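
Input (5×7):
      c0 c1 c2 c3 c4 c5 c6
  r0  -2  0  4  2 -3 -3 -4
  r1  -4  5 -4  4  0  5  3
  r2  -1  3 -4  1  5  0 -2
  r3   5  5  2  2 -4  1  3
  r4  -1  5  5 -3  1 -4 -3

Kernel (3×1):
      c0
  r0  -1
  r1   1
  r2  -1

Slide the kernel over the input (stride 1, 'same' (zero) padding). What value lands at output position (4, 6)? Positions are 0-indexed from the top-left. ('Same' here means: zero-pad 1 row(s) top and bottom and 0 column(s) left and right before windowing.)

-6

The receptive field on the zero-padded input at this output position is [3 / -3 / 0]. Elementwise product with the kernel and sum: 3·-1 + -3·1 + 0·-1.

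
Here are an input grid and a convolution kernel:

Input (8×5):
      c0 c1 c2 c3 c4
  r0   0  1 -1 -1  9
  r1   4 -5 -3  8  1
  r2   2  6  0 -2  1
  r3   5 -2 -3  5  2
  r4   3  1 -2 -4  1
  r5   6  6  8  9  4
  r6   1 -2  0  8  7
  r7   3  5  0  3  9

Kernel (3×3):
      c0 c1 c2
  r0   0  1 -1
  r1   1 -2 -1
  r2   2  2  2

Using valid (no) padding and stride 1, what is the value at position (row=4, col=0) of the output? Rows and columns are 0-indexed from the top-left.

The receptive field on the input at this output position is [3 1 -2 / 6 6 8 / 1 -2 0]. Elementwise product with the kernel and sum: 1·1 + -2·-1 + 6·1 + 6·-2 + 8·-1 + 1·2 + -2·2 + 0·2.

-13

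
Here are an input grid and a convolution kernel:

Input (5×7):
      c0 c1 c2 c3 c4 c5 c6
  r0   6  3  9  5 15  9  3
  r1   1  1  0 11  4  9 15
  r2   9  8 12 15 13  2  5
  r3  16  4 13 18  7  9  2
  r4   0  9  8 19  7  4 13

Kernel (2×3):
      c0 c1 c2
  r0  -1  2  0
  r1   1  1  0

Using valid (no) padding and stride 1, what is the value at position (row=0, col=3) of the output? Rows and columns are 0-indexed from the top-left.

The receptive field on the input at this output position is [5 15 9 / 11 4 9]. Elementwise product with the kernel and sum: 5·-1 + 15·2 + 11·1 + 4·1.

40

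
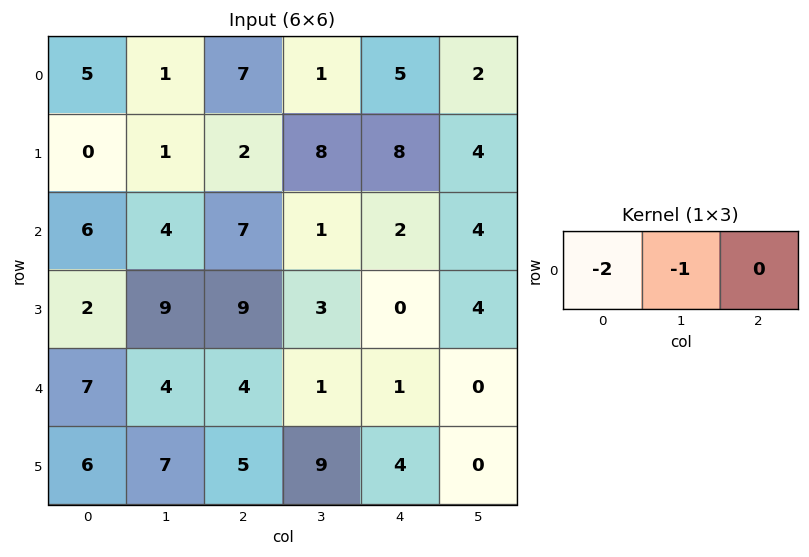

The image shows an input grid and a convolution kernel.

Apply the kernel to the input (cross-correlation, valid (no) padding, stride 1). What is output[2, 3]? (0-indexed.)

-4

The receptive field on the input at this output position is [1 2 4]. Elementwise product with the kernel and sum: 1·-2 + 2·-1.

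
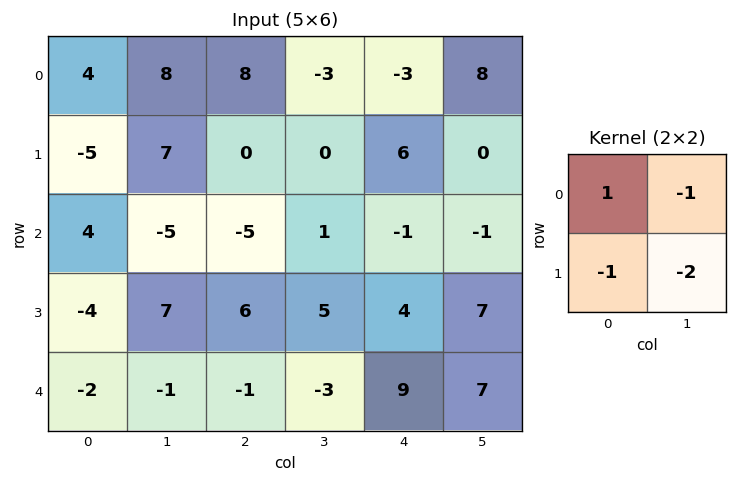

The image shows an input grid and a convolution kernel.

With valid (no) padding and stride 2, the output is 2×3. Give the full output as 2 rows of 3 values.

Output[0,0]: The receptive field on the input at this output position is [4 8 / -5 7]. Elementwise product with the kernel and sum: 4·1 + 8·-1 + -5·-1 + 7·-2.

-13 11 -17
-1 -22 -18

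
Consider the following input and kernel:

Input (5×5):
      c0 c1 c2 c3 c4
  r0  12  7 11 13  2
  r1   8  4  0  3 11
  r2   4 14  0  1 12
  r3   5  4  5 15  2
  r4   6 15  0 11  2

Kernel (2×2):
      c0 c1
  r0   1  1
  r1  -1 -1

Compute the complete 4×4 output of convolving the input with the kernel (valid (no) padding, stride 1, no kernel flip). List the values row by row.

Output[0,0]: The receptive field on the input at this output position is [12 7 / 8 4]. Elementwise product with the kernel and sum: 12·1 + 7·1 + 8·-1 + 4·-1.

7 14 21 1
-6 -10 2 1
9 5 -19 -4
-12 -6 9 4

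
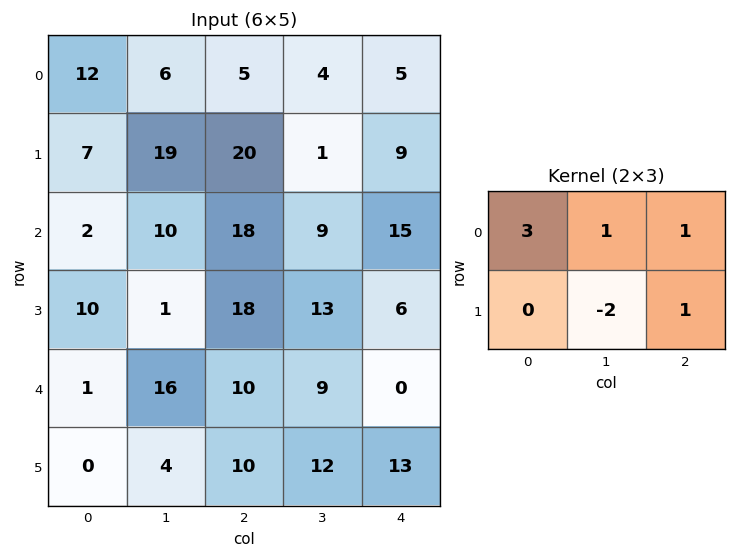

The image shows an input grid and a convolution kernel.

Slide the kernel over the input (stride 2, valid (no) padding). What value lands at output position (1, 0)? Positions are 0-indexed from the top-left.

The receptive field on the input at this output position is [2 10 18 / 10 1 18]. Elementwise product with the kernel and sum: 2·3 + 10·1 + 18·1 + 1·-2 + 18·1.

50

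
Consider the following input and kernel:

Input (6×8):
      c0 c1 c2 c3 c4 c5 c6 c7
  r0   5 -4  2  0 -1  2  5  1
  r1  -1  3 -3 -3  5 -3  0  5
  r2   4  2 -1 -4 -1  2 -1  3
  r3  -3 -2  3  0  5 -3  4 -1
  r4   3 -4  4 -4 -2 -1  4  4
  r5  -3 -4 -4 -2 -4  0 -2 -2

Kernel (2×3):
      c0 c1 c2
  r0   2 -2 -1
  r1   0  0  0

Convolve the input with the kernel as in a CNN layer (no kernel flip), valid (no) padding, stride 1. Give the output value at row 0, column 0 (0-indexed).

The receptive field on the input at this output position is [5 -4 2 / -1 3 -3]. Elementwise product with the kernel and sum: 5·2 + -4·-2 + 2·-1.

16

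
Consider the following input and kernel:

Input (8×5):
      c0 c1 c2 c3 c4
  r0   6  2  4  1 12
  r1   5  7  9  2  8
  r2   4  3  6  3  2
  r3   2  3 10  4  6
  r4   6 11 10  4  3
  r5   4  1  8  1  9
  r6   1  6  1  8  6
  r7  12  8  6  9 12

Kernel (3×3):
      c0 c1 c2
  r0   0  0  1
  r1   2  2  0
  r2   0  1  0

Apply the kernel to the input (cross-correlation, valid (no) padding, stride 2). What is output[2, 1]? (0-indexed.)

The receptive field on the input at this output position is [10 4 3 / 8 1 9 / 1 8 6]. Elementwise product with the kernel and sum: 3·1 + 8·2 + 1·2 + 8·1.

29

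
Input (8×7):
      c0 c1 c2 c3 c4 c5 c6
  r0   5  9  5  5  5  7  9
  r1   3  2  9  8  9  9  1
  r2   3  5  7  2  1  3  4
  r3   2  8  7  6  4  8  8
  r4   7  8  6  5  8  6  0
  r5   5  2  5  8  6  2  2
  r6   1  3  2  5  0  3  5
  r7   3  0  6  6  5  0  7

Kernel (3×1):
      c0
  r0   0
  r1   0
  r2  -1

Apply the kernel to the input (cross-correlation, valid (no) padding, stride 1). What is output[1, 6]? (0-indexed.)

-8

The receptive field on the input at this output position is [1 / 4 / 8]. Elementwise product with the kernel and sum: 8·-1.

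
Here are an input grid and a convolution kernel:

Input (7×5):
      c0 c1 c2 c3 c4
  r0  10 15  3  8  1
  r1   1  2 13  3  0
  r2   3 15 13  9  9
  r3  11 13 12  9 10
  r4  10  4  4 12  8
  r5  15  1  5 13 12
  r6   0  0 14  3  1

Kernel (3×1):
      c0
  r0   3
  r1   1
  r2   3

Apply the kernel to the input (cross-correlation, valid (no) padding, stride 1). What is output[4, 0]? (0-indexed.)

45

The receptive field on the input at this output position is [10 / 15 / 0]. Elementwise product with the kernel and sum: 10·3 + 15·1 + 0·3.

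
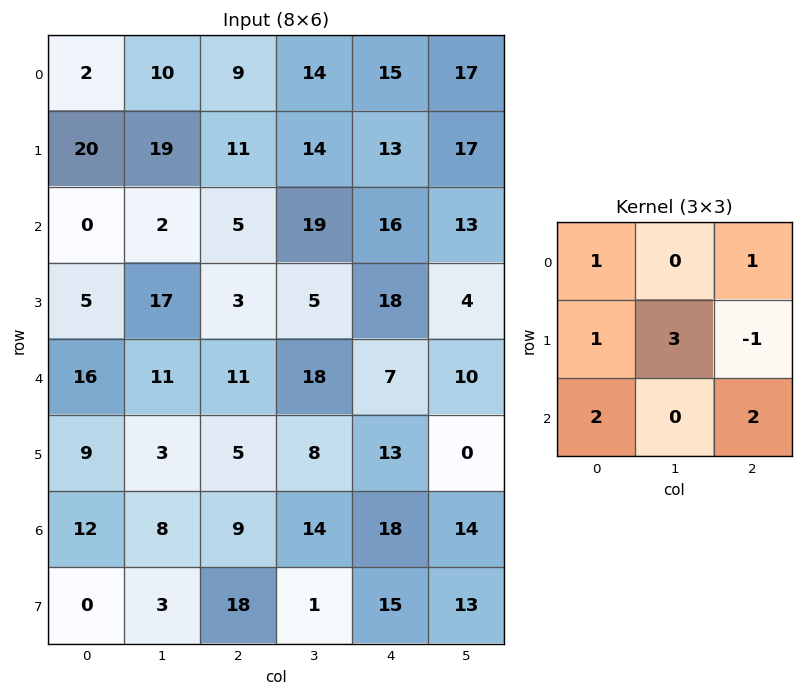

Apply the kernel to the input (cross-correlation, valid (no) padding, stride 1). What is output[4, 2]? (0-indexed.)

88

The receptive field on the input at this output position is [11 18 7 / 5 8 13 / 9 14 18]. Elementwise product with the kernel and sum: 11·1 + 7·1 + 5·1 + 8·3 + 13·-1 + 9·2 + 18·2.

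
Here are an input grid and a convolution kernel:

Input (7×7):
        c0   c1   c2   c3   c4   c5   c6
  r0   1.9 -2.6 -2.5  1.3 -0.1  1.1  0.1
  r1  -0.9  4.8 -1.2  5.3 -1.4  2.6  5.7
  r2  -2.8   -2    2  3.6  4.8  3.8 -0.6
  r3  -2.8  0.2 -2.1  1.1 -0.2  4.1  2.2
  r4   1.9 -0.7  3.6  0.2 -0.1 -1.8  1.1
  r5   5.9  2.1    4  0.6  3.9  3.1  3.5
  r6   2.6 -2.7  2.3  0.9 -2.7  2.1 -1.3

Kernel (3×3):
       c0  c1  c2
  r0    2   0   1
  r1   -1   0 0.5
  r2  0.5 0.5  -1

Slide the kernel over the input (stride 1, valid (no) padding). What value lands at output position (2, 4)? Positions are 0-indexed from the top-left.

The receptive field on the input at this output position is [4.8 3.8 -0.6 / -0.2 4.1 2.2 / -0.1 -1.8 1.1]. Elementwise product with the kernel and sum: 4.8·2 + -0.6·1 + -0.2·-1 + 2.2·0.5 + -0.1·0.5 + -1.8·0.5 + 1.1·-1.

8.25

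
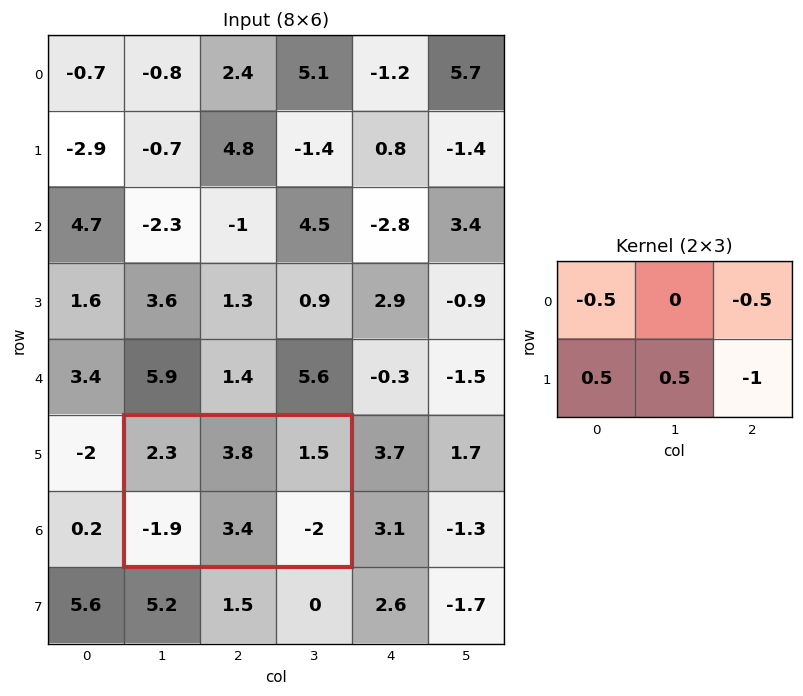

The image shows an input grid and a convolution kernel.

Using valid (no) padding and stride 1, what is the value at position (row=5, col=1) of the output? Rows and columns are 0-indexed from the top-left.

0.85

The receptive field on the input at this output position is [2.3 3.8 1.5 / -1.9 3.4 -2]. Elementwise product with the kernel and sum: 2.3·-0.5 + 1.5·-0.5 + -1.9·0.5 + 3.4·0.5 + -2·-1.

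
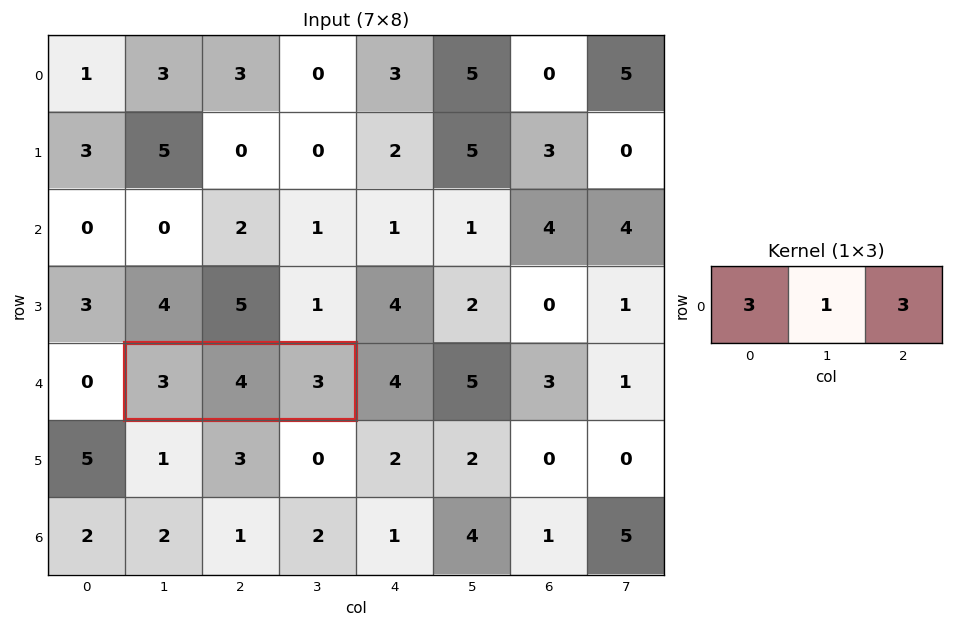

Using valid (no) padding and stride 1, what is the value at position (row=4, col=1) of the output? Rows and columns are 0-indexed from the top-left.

The receptive field on the input at this output position is [3 4 3]. Elementwise product with the kernel and sum: 3·3 + 4·1 + 3·3.

22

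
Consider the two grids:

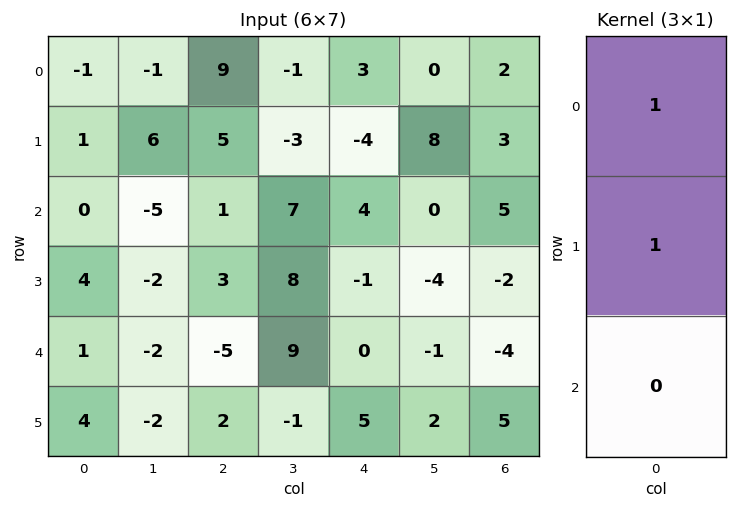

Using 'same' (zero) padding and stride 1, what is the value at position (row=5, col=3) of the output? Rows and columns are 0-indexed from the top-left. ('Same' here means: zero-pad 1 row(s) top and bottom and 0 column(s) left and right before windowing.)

The receptive field on the zero-padded input at this output position is [9 / -1 / 0]. Elementwise product with the kernel and sum: 9·1 + -1·1.

8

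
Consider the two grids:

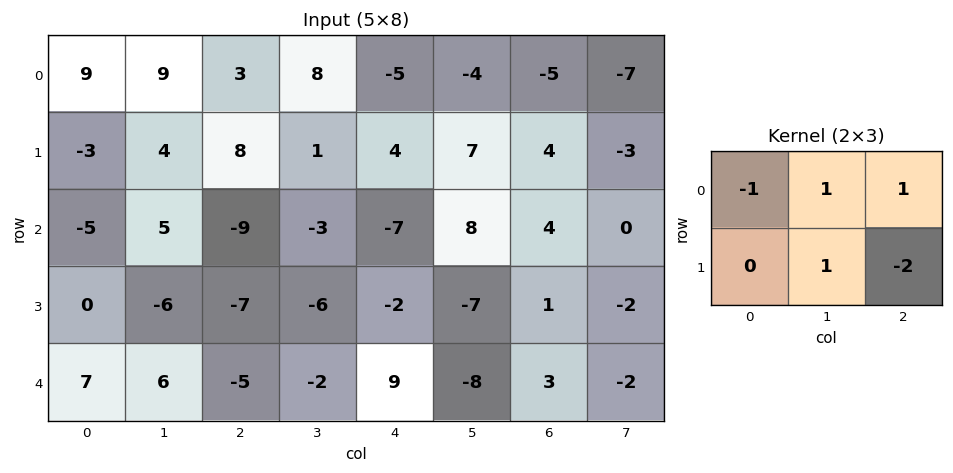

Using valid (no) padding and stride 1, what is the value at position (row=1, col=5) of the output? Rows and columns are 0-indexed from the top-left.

-2

The receptive field on the input at this output position is [7 4 -3 / 8 4 0]. Elementwise product with the kernel and sum: 7·-1 + 4·1 + -3·1 + 4·1 + 0·-2.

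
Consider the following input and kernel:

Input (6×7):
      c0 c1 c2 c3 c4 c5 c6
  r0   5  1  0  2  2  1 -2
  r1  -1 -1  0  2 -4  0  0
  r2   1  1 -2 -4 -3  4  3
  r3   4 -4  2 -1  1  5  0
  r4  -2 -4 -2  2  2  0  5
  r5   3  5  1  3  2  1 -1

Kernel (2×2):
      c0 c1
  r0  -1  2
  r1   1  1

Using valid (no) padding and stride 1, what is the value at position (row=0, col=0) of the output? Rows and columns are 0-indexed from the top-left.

The receptive field on the input at this output position is [5 1 / -1 -1]. Elementwise product with the kernel and sum: 5·-1 + 1·2 + -1·1 + -1·1.

-5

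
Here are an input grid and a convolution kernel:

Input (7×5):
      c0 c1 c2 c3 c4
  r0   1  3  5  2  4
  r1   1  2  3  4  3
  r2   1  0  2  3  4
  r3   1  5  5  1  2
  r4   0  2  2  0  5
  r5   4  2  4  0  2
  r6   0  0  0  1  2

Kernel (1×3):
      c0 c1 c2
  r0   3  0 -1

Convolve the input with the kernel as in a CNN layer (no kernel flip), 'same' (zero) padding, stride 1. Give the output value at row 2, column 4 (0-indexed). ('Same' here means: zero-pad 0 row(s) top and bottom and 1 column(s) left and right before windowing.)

9

The receptive field on the zero-padded input at this output position is [3 4 0]. Elementwise product with the kernel and sum: 3·3 + 0·-1.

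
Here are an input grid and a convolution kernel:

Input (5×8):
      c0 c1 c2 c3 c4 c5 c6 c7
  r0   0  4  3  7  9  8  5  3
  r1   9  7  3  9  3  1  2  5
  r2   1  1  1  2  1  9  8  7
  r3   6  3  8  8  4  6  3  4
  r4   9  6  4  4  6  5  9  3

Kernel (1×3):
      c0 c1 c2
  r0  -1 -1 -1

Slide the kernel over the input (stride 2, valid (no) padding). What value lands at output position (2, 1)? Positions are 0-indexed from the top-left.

The receptive field on the input at this output position is [4 4 6]. Elementwise product with the kernel and sum: 4·-1 + 4·-1 + 6·-1.

-14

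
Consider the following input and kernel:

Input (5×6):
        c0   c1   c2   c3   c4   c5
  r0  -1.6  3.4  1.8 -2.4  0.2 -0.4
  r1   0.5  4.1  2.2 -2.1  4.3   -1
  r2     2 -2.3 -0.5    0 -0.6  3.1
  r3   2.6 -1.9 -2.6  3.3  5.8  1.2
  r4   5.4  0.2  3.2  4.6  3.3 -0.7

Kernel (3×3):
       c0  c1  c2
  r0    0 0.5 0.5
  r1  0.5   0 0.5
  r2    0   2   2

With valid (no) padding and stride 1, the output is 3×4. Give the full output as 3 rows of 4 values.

Output[0,0]: The receptive field on the input at this output position is [-1.6 3.4 1.8 / 0.5 4.1 2.2 / 2 -2.3 -0.5]. Elementwise product with the kernel and sum: 3.4·0.5 + 1.8·0.5 + 0.5·0.5 + 2.2·0.5 + -2.3·2 + -0.5·2.
Output[0,1]: The receptive field on the input at this output position is [3.4 1.8 -2.4 / 4.1 2.2 -2.1 / -2.3 -0.5 0]. Elementwise product with the kernel and sum: 1.8·0.5 + -2.4·0.5 + 4.1·0.5 + -2.1·0.5 + -0.5·2 + 0·2.

-1.65 -0.3 0.95 3.35
-5.1 0.3 18.75 17.2
5.4 16.05 17.1 8.7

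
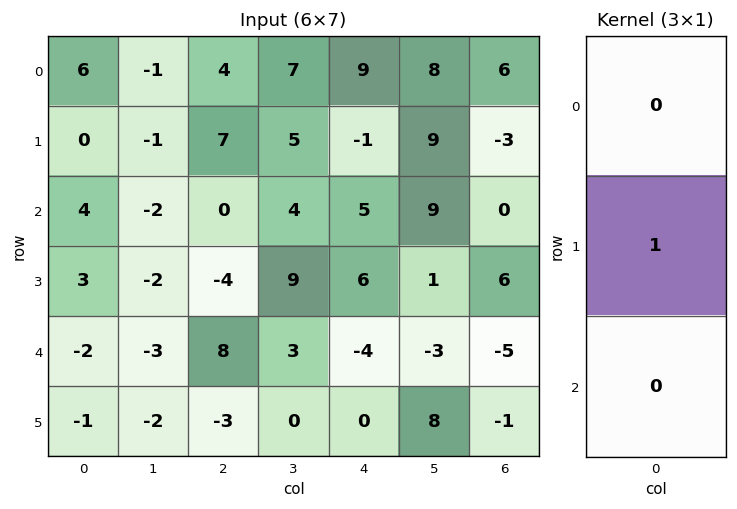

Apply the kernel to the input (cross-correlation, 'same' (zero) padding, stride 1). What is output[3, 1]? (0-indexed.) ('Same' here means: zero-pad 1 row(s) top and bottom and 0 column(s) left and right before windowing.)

-2

The receptive field on the zero-padded input at this output position is [-2 / -2 / -3]. Elementwise product with the kernel and sum: -2·1.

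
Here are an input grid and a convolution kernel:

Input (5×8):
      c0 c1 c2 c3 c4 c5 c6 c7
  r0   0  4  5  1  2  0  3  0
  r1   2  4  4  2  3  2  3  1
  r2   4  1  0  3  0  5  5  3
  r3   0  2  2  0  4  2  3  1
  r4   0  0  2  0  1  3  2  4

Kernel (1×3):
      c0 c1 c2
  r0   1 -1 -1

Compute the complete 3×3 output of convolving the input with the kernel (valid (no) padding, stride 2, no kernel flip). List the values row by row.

Output[0,0]: The receptive field on the input at this output position is [0 4 5]. Elementwise product with the kernel and sum: 0·1 + 4·-1 + 5·-1.

-9 2 -1
3 -3 -10
-2 1 -4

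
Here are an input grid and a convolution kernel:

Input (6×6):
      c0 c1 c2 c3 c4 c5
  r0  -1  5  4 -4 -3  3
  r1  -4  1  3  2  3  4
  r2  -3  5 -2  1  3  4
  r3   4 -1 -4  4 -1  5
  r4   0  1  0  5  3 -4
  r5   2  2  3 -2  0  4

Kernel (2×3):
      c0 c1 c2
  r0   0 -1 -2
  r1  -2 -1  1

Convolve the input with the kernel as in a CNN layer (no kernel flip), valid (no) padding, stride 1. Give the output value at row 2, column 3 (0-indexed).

-13

The receptive field on the input at this output position is [1 3 4 / 4 -1 5]. Elementwise product with the kernel and sum: 3·-1 + 4·-2 + 4·-2 + -1·-1 + 5·1.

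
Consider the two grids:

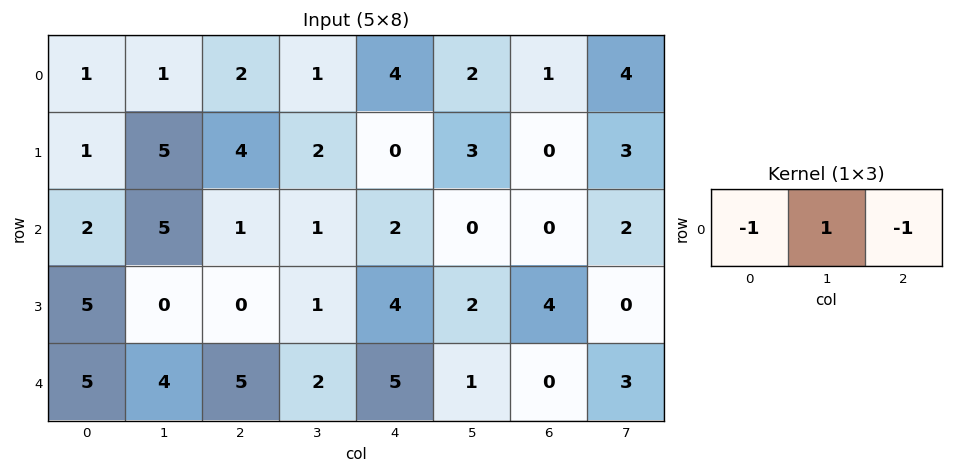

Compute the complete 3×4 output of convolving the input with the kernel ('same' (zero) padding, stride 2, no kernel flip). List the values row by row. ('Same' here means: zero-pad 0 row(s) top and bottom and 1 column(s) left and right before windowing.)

0 0 1 -5
-3 -5 1 -2
1 -1 2 -4

Output[0,0]: The receptive field on the zero-padded input at this output position is [0 1 1]. Elementwise product with the kernel and sum: 0·-1 + 1·1 + 1·-1.
Output[0,1]: The receptive field on the zero-padded input at this output position is [1 2 1]. Elementwise product with the kernel and sum: 1·-1 + 2·1 + 1·-1.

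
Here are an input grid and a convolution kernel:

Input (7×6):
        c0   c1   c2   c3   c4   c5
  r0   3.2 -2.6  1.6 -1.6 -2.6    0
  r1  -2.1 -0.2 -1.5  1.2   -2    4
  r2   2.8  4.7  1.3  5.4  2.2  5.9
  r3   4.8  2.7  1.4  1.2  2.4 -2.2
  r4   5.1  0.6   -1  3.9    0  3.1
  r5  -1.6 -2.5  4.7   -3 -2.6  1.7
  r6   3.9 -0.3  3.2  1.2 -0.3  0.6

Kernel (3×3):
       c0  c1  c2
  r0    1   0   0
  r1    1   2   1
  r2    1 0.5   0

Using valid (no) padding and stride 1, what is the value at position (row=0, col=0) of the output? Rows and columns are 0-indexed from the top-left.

The receptive field on the input at this output position is [3.2 -2.6 1.6 / -2.1 -0.2 -1.5 / 2.8 4.7 1.3]. Elementwise product with the kernel and sum: 3.2·1 + -2.1·1 + -0.2·2 + -1.5·1 + 2.8·1 + 4.7·0.5.

4.35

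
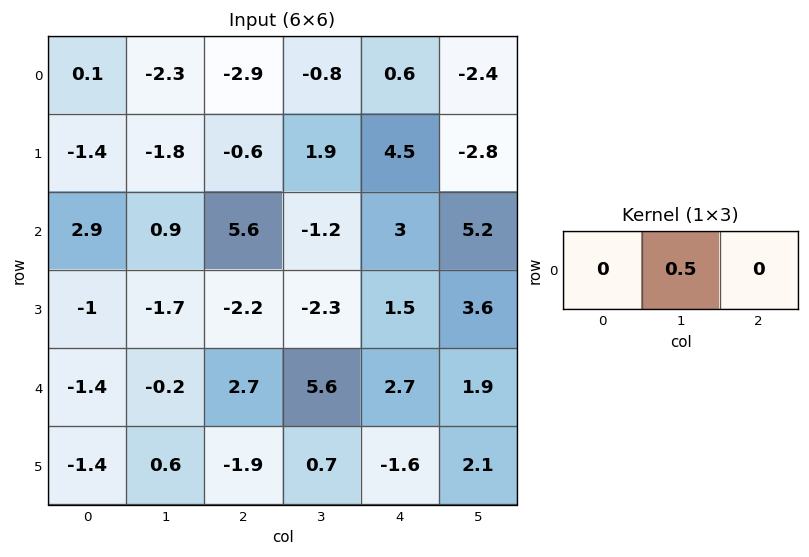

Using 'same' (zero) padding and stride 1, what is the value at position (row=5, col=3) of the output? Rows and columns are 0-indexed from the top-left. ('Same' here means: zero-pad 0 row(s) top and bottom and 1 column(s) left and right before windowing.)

The receptive field on the zero-padded input at this output position is [-1.9 0.7 -1.6]. Elementwise product with the kernel and sum: 0.7·0.5.

0.35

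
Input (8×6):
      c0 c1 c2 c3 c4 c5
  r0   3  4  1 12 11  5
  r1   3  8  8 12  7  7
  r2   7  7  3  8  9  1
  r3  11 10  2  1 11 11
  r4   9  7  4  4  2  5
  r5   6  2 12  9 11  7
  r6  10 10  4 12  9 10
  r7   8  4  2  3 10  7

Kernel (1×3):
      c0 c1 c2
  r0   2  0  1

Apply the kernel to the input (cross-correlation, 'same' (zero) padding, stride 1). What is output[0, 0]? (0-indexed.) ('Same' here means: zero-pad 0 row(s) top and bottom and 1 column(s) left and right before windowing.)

4

The receptive field on the zero-padded input at this output position is [0 3 4]. Elementwise product with the kernel and sum: 0·2 + 4·1.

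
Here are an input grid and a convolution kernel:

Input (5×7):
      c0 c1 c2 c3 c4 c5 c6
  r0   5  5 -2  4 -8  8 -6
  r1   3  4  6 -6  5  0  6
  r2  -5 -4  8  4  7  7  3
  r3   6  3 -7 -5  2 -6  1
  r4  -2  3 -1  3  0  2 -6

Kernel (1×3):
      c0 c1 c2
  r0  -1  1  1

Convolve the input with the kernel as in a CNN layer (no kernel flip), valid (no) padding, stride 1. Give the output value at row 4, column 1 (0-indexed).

-1

The receptive field on the input at this output position is [3 -1 3]. Elementwise product with the kernel and sum: 3·-1 + -1·1 + 3·1.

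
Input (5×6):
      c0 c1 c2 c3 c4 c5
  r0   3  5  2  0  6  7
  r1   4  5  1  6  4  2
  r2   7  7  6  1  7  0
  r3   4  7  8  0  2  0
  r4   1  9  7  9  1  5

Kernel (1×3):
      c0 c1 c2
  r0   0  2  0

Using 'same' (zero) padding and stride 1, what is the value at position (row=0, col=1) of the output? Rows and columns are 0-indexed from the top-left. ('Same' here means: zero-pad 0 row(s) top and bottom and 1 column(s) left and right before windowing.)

10

The receptive field on the zero-padded input at this output position is [3 5 2]. Elementwise product with the kernel and sum: 5·2.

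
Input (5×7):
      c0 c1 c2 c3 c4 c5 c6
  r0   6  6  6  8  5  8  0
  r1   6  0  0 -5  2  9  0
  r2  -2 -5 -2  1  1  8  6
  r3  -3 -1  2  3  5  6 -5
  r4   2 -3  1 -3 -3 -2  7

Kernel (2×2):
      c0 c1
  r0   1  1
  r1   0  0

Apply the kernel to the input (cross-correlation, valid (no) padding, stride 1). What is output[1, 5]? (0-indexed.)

9

The receptive field on the input at this output position is [9 0 / 8 6]. Elementwise product with the kernel and sum: 9·1 + 0·1.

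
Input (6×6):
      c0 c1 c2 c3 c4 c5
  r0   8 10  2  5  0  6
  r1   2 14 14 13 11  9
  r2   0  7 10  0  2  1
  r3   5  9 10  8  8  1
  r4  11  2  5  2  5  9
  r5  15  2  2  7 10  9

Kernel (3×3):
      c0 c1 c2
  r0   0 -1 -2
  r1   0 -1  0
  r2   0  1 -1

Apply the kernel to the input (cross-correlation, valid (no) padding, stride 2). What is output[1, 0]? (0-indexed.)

The receptive field on the input at this output position is [0 7 10 / 5 9 10 / 11 2 5]. Elementwise product with the kernel and sum: 7·-1 + 10·-2 + 9·-1 + 2·1 + 5·-1.

-39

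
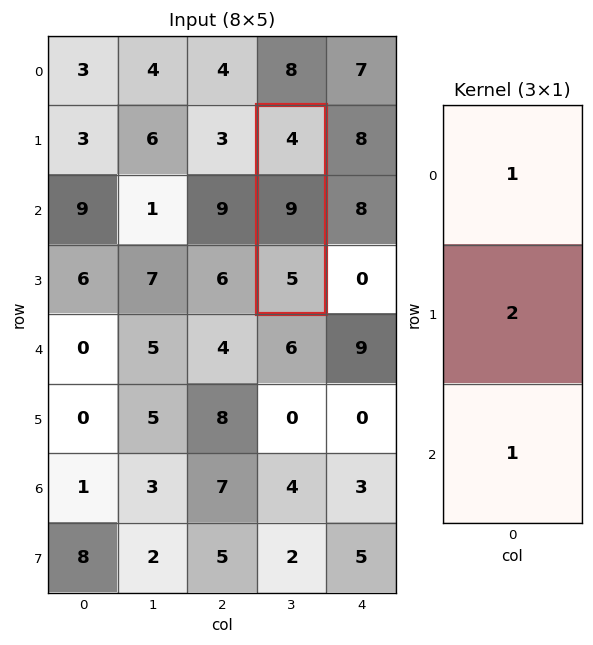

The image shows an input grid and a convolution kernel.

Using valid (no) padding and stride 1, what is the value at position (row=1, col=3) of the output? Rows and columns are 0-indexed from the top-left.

The receptive field on the input at this output position is [4 / 9 / 5]. Elementwise product with the kernel and sum: 4·1 + 9·2 + 5·1.

27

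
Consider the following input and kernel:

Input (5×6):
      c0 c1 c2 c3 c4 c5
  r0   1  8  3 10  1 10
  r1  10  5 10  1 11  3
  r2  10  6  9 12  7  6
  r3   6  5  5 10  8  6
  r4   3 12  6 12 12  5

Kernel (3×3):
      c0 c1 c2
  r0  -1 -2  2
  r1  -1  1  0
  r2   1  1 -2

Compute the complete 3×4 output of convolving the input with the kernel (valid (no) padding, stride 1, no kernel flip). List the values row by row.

Output[0,0]: The receptive field on the input at this output position is [1 8 3 / 10 5 10 / 10 6 9]. Elementwise product with the kernel and sum: 1·-1 + 8·-2 + 3·2 + 10·-1 + 5·1 + 10·1 + 6·1 + 9·-2.

-18 2 -23 25
-3 -30 12 -16
-2 -6 -20 -2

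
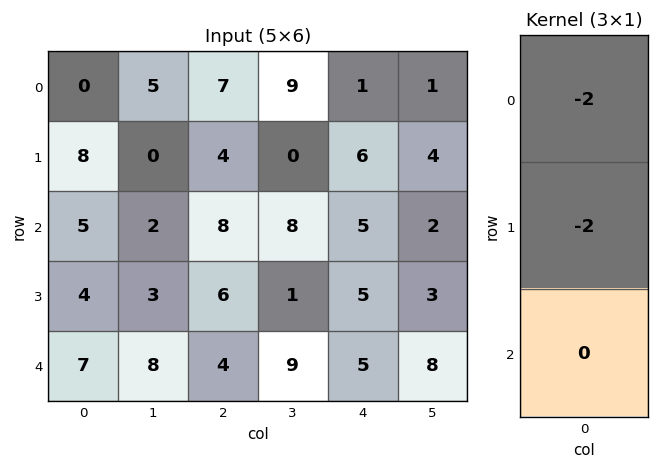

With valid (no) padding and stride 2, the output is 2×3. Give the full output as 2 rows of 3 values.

-16 -22 -14
-18 -28 -20

Output[0,0]: The receptive field on the input at this output position is [0 / 8 / 5]. Elementwise product with the kernel and sum: 0·-2 + 8·-2.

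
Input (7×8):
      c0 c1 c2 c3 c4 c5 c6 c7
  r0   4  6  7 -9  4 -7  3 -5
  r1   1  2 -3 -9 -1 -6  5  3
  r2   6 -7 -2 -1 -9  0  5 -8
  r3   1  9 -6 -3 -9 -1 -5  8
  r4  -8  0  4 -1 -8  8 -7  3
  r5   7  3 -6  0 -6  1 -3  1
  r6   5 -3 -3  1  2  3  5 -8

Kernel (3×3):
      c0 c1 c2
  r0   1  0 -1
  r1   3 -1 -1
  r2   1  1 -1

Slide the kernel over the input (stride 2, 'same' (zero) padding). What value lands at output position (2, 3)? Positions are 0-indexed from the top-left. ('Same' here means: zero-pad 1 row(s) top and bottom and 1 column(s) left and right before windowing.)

The receptive field on the zero-padded input at this output position is [-1 -5 8 / 8 -7 3 / 1 -3 1]. Elementwise product with the kernel and sum: -1·1 + 8·-1 + 8·3 + -7·-1 + 3·-1 + 1·1 + -3·1 + 1·-1.

16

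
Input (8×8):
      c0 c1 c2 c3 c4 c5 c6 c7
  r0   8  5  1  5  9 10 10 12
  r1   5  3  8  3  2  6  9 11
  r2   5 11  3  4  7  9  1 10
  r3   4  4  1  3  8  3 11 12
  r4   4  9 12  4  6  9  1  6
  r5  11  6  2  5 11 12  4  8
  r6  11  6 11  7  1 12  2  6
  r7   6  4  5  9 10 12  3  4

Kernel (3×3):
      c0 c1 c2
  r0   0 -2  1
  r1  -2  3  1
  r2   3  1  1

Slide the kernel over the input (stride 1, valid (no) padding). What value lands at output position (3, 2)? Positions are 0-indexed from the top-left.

The receptive field on the input at this output position is [1 3 8 / 12 4 6 / 2 5 11]. Elementwise product with the kernel and sum: 3·-2 + 8·1 + 12·-2 + 4·3 + 6·1 + 2·3 + 5·1 + 11·1.

18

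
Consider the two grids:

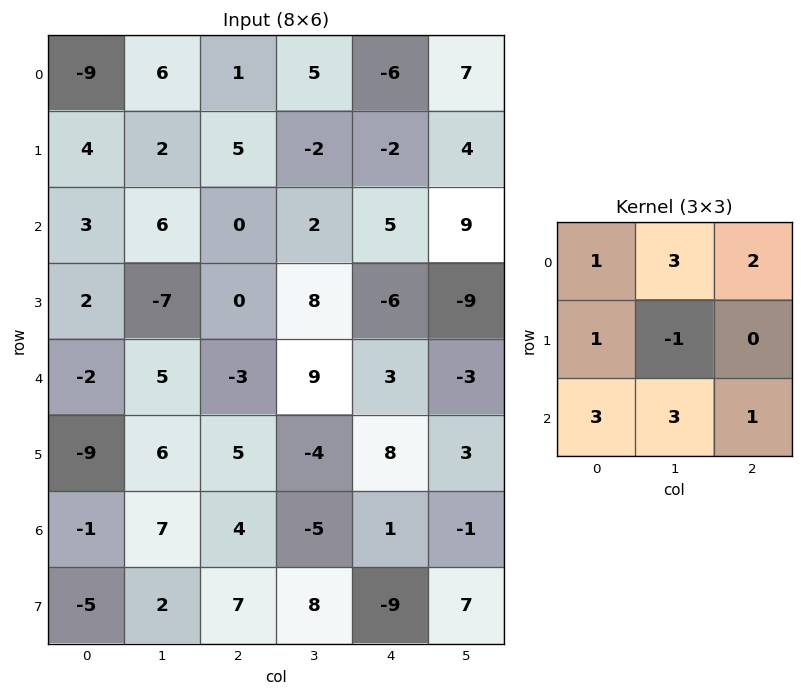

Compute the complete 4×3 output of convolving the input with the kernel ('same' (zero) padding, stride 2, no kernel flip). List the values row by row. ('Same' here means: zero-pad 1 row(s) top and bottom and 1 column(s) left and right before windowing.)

Output[0,0]: The receptive field on the zero-padded input at this output position is [0 0 0 / 0 -9 6 / 0 4 2]. Elementwise product with the kernel and sum: 0·1 + 0·3 + 0·2 + 0·1 + -9·-1 + 0·3 + 4·3 + 2·1.

23 24 3
12 6 -6
-27 46 -7
-27 51 24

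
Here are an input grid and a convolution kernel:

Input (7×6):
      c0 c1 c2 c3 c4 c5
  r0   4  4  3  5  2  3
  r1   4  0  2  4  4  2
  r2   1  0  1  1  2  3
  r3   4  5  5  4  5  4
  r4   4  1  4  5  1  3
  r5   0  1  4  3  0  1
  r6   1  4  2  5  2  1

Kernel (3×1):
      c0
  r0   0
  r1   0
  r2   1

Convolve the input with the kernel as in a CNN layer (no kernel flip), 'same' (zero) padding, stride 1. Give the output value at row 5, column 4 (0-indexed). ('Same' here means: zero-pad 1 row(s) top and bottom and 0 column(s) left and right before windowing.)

The receptive field on the zero-padded input at this output position is [1 / 0 / 2]. Elementwise product with the kernel and sum: 2·1.

2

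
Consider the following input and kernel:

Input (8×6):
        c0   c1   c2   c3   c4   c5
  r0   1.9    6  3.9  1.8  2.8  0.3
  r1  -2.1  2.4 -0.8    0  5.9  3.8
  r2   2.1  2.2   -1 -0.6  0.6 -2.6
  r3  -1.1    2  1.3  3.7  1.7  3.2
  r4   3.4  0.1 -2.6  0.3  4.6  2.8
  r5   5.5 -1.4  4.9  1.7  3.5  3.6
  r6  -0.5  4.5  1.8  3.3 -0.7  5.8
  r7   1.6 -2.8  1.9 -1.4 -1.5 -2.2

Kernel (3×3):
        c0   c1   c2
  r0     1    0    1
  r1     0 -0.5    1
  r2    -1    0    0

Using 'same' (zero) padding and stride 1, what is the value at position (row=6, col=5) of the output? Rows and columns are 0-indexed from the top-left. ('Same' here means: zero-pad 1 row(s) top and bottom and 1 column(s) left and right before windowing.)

The receptive field on the zero-padded input at this output position is [3.5 3.6 0 / -0.7 5.8 0 / -1.5 -2.2 0]. Elementwise product with the kernel and sum: 3.5·1 + 0·1 + 5.8·-0.5 + 0·1 + -1.5·-1.

2.1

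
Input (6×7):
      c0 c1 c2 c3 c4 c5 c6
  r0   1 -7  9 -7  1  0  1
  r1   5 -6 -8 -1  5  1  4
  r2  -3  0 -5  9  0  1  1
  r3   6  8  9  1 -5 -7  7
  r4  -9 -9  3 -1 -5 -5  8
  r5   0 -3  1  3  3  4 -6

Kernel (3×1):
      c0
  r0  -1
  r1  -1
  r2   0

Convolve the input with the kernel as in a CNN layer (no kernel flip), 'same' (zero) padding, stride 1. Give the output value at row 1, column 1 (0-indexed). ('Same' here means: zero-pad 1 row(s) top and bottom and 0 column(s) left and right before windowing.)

13

The receptive field on the zero-padded input at this output position is [-7 / -6 / 0]. Elementwise product with the kernel and sum: -7·-1 + -6·-1.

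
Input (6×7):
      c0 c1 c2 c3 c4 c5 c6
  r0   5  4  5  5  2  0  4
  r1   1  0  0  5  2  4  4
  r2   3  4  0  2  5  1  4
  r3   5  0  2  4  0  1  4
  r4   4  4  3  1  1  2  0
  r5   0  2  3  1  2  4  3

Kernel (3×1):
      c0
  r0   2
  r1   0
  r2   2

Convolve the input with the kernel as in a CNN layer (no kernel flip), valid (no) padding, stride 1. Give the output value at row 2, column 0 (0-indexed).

14

The receptive field on the input at this output position is [3 / 5 / 4]. Elementwise product with the kernel and sum: 3·2 + 4·2.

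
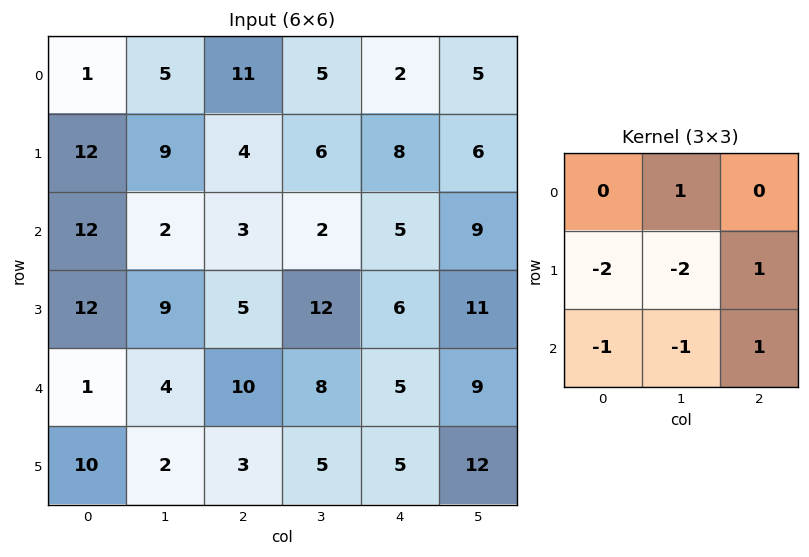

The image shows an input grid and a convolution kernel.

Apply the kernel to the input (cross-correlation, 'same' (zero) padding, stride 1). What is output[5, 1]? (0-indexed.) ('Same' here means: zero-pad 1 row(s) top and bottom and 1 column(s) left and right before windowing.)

The receptive field on the zero-padded input at this output position is [1 4 10 / 10 2 3 / 0 0 0]. Elementwise product with the kernel and sum: 4·1 + 10·-2 + 2·-2 + 3·1 + 0·-1 + 0·-1 + 0·1.

-17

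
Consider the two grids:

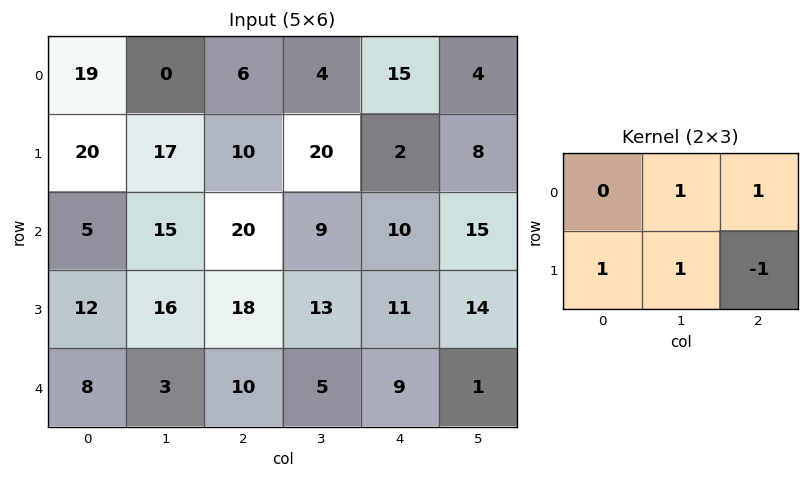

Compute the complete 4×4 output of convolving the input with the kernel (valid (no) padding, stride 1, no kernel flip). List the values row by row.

33 17 47 33
27 56 41 14
45 50 39 35
35 39 30 38

Output[0,0]: The receptive field on the input at this output position is [19 0 6 / 20 17 10]. Elementwise product with the kernel and sum: 0·1 + 6·1 + 20·1 + 17·1 + 10·-1.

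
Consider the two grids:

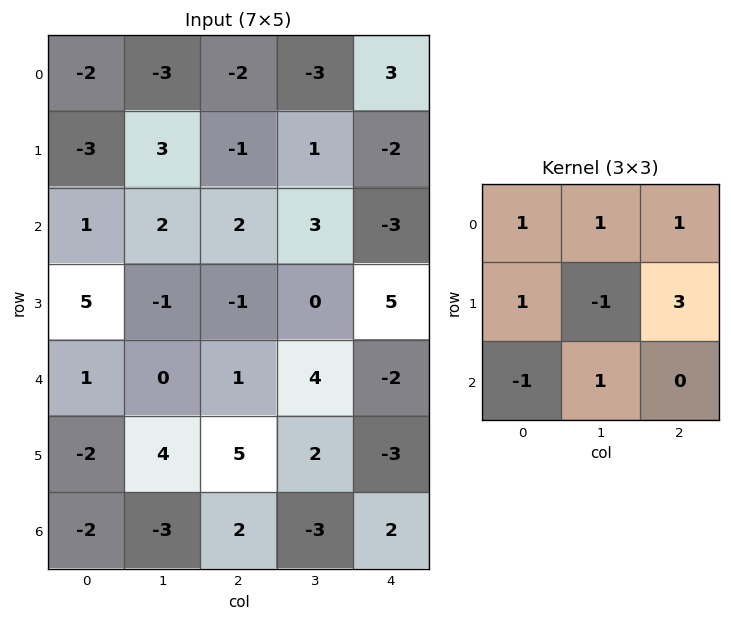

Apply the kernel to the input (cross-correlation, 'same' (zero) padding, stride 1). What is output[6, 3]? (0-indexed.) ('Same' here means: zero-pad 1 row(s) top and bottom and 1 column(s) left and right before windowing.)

15

The receptive field on the zero-padded input at this output position is [5 2 -3 / 2 -3 2 / 0 0 0]. Elementwise product with the kernel and sum: 5·1 + 2·1 + -3·1 + 2·1 + -3·-1 + 2·3 + 0·-1 + 0·1.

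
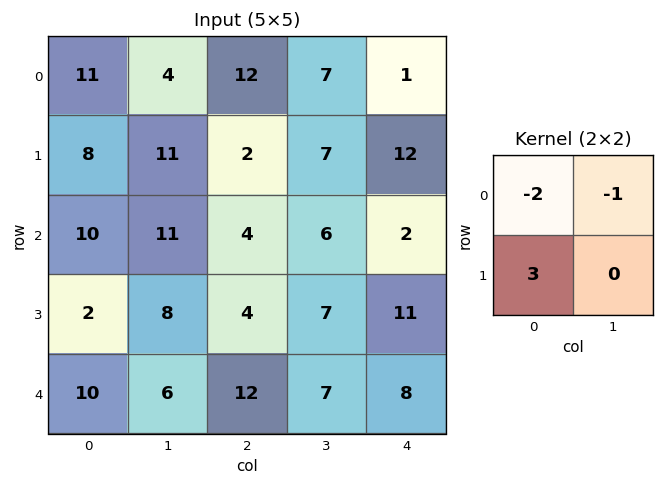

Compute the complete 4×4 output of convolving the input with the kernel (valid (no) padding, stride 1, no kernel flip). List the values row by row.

-2 13 -25 6
3 9 1 -8
-25 -2 -2 7
18 -2 21 -4

Output[0,0]: The receptive field on the input at this output position is [11 4 / 8 11]. Elementwise product with the kernel and sum: 11·-2 + 4·-1 + 8·3.
Output[0,1]: The receptive field on the input at this output position is [4 12 / 11 2]. Elementwise product with the kernel and sum: 4·-2 + 12·-1 + 11·3.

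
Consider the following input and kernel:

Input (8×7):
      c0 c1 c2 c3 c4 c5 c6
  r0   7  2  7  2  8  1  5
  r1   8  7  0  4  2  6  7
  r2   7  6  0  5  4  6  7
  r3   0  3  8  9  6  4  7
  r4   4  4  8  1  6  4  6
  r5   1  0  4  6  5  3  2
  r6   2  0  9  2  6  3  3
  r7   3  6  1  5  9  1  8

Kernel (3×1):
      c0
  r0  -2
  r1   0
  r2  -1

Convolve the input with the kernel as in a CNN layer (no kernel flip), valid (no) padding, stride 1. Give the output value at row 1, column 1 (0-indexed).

The receptive field on the input at this output position is [7 / 6 / 3]. Elementwise product with the kernel and sum: 7·-2 + 3·-1.

-17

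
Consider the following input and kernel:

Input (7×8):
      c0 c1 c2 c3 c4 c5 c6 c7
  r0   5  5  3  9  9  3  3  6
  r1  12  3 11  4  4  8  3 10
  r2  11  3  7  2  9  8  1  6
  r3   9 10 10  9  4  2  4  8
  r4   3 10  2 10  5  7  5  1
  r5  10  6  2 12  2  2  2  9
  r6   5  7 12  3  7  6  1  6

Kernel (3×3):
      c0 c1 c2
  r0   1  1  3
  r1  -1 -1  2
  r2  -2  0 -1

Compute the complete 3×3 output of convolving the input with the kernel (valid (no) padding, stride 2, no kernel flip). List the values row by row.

-3 9 -4
28 16 7
-15 -14 12

Output[0,0]: The receptive field on the input at this output position is [5 5 3 / 12 3 11 / 11 3 7]. Elementwise product with the kernel and sum: 5·1 + 5·1 + 3·3 + 12·-1 + 3·-1 + 11·2 + 11·-2 + 7·-1.
Output[0,1]: The receptive field on the input at this output position is [3 9 9 / 11 4 4 / 7 2 9]. Elementwise product with the kernel and sum: 3·1 + 9·1 + 9·3 + 11·-1 + 4·-1 + 4·2 + 7·-2 + 9·-1.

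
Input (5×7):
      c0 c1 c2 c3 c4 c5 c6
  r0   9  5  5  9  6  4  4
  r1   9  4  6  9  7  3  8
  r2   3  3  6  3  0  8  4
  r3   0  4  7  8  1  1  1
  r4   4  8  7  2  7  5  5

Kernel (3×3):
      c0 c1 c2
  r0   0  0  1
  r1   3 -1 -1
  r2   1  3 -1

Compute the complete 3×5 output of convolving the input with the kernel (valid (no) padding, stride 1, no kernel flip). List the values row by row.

Output[0,0]: The receptive field on the input at this output position is [9 5 5 / 9 4 6 / 3 3 6]. Elementwise product with the kernel and sum: 5·1 + 9·3 + 4·-1 + 6·-1 + 3·1 + 3·3 + 6·-1.
Output[0,1]: The receptive field on the input at this output position is [5 5 9 / 4 6 9 / 3 6 3]. Elementwise product with the kernel and sum: 9·1 + 4·3 + 6·-1 + 9·-1 + 3·1 + 6·3 + 3·-1.

28 24 23 16 34
11 26 52 14 -1
16 27 18 48 22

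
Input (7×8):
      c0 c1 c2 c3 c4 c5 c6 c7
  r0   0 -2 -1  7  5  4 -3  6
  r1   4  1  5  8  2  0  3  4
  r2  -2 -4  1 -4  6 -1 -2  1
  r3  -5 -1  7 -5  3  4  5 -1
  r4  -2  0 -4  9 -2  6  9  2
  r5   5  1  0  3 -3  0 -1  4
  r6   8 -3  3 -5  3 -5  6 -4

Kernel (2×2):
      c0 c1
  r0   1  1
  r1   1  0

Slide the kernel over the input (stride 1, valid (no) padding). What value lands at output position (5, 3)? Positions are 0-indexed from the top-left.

The receptive field on the input at this output position is [3 -3 / -5 3]. Elementwise product with the kernel and sum: 3·1 + -3·1 + -5·1.

-5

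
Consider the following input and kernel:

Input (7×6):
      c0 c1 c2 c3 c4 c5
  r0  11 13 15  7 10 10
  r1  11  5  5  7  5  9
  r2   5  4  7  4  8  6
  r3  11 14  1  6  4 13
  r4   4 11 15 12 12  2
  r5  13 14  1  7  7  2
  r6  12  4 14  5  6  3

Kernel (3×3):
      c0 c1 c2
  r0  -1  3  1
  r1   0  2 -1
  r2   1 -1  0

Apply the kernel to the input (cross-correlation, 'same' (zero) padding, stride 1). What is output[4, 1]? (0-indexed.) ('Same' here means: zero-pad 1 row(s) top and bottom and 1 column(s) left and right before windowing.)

The receptive field on the zero-padded input at this output position is [11 14 1 / 4 11 15 / 13 14 1]. Elementwise product with the kernel and sum: 11·-1 + 14·3 + 1·1 + 11·2 + 15·-1 + 13·1 + 14·-1.

38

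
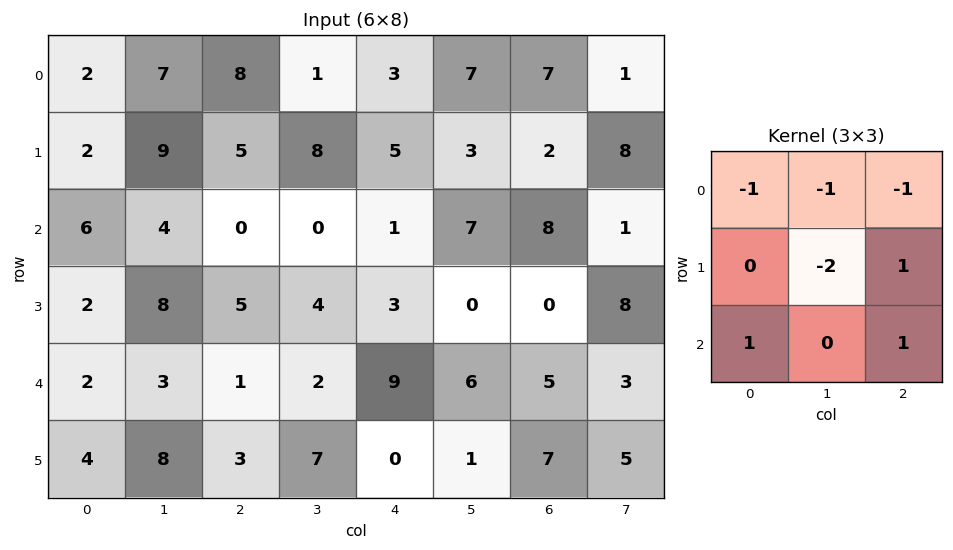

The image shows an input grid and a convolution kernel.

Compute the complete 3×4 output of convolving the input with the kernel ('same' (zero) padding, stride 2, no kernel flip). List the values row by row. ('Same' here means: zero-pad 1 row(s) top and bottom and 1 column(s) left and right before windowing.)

Output[0,0]: The receptive field on the zero-padded input at this output position is [0 0 0 / 0 2 7 / 0 2 9]. Elementwise product with the kernel and sum: 0·-1 + 0·-1 + 0·-1 + 2·-2 + 7·1 + 0·1 + 9·1.
Output[0,1]: The receptive field on the zero-padded input at this output position is [0 0 0 / 7 8 1 / 9 5 8]. Elementwise product with the kernel and sum: 0·-1 + 0·-1 + 0·-1 + 8·-2 + 1·1 + 9·1 + 8·1.

12 2 12 -2
-11 -10 -7 -20
-3 -2 -11 -9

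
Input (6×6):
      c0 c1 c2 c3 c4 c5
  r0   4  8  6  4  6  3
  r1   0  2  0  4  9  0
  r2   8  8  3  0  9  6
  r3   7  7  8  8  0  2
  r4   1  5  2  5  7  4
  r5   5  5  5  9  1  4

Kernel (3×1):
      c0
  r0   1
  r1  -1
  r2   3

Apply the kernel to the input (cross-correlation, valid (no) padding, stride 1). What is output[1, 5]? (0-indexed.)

0

The receptive field on the input at this output position is [0 / 6 / 2]. Elementwise product with the kernel and sum: 0·1 + 6·-1 + 2·3.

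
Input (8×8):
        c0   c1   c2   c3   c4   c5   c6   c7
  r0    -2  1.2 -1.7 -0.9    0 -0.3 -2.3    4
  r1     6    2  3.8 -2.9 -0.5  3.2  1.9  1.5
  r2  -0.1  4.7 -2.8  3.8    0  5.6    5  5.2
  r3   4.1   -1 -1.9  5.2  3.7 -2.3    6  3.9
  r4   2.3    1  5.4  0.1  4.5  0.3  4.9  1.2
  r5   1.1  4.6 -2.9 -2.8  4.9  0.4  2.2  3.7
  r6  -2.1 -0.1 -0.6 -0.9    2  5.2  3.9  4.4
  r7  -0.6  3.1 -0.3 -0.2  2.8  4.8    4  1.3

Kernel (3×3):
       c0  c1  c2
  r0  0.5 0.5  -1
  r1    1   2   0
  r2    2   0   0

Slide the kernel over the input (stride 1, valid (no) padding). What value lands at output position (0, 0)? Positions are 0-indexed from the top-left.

11.1

The receptive field on the input at this output position is [-2 1.2 -1.7 / 6 2 3.8 / -0.1 4.7 -2.8]. Elementwise product with the kernel and sum: -2·0.5 + 1.2·0.5 + -1.7·-1 + 6·1 + 2·2 + -0.1·2.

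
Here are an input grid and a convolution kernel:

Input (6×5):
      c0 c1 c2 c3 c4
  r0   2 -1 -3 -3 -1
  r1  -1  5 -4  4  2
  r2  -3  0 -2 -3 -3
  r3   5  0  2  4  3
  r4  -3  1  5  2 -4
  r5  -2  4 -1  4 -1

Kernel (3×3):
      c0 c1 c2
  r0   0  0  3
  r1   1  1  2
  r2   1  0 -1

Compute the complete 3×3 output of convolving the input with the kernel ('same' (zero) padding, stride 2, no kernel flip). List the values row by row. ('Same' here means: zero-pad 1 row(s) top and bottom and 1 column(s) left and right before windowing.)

-5 -9 0
12 0 -2
-5 22 2

Output[0,0]: The receptive field on the zero-padded input at this output position is [0 0 0 / 0 2 -1 / 0 -1 5]. Elementwise product with the kernel and sum: 0·3 + 0·1 + 2·1 + -1·2 + 0·1 + 5·-1.
Output[0,1]: The receptive field on the zero-padded input at this output position is [0 0 0 / -1 -3 -3 / 5 -4 4]. Elementwise product with the kernel and sum: 0·3 + -1·1 + -3·1 + -3·2 + 5·1 + 4·-1.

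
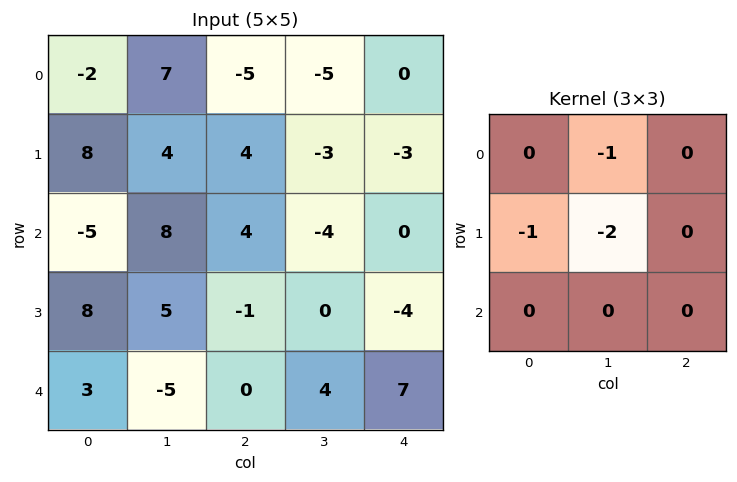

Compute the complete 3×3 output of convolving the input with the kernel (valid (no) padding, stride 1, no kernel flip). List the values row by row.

-23 -7 7
-15 -20 7
-26 -7 5

Output[0,0]: The receptive field on the input at this output position is [-2 7 -5 / 8 4 4 / -5 8 4]. Elementwise product with the kernel and sum: 7·-1 + 8·-1 + 4·-2.
Output[0,1]: The receptive field on the input at this output position is [7 -5 -5 / 4 4 -3 / 8 4 -4]. Elementwise product with the kernel and sum: -5·-1 + 4·-1 + 4·-2.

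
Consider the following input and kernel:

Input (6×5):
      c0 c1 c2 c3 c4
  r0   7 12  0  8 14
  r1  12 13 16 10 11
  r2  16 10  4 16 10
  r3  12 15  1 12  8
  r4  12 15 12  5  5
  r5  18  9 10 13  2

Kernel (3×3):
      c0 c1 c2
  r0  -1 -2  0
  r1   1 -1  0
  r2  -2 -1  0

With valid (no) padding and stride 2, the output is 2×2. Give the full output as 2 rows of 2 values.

Output[0,0]: The receptive field on the input at this output position is [7 12 0 / 12 13 16 / 16 10 4]. Elementwise product with the kernel and sum: 7·-1 + 12·-2 + 12·1 + 13·-1 + 16·-2 + 10·-1.

-74 -34
-78 -76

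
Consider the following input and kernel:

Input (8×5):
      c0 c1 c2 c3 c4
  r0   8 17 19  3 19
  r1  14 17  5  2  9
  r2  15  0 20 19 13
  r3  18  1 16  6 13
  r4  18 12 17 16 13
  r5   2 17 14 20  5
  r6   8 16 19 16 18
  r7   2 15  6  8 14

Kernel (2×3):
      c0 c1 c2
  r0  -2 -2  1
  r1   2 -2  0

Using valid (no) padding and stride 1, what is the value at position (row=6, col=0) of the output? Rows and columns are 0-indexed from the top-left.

The receptive field on the input at this output position is [8 16 19 / 2 15 6]. Elementwise product with the kernel and sum: 8·-2 + 16·-2 + 19·1 + 2·2 + 15·-2.

-55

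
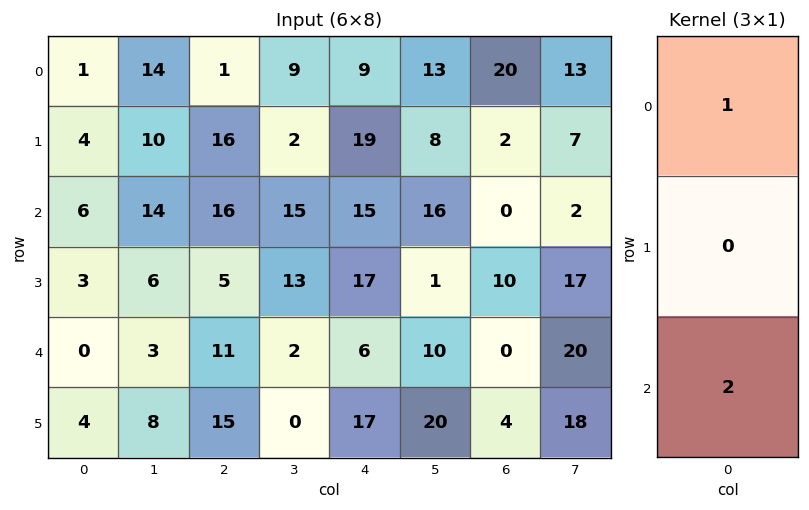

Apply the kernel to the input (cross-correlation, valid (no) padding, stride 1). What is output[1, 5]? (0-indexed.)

The receptive field on the input at this output position is [8 / 16 / 1]. Elementwise product with the kernel and sum: 8·1 + 1·2.

10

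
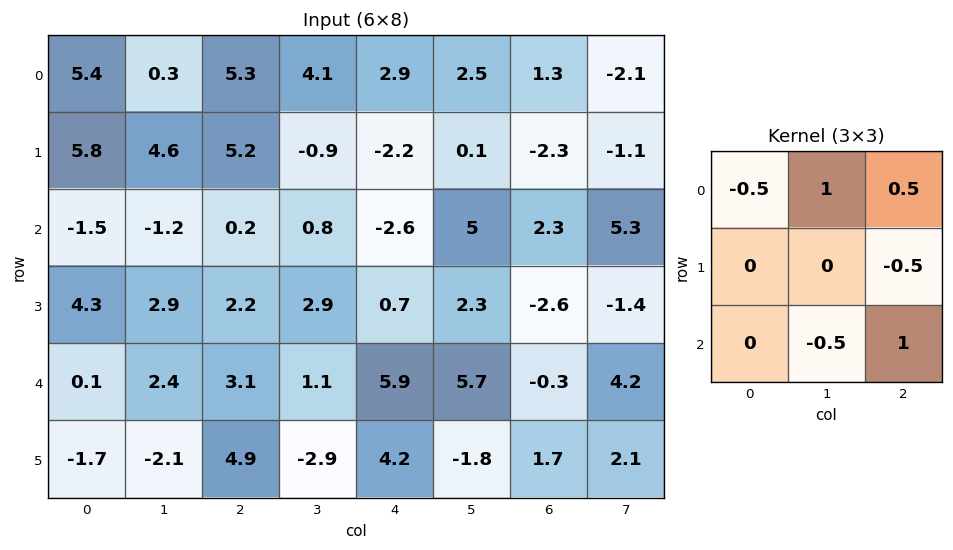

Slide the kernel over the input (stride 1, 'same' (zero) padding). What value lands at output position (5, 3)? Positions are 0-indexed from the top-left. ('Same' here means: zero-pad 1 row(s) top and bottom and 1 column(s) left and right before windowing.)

0.4

The receptive field on the zero-padded input at this output position is [3.1 1.1 5.9 / 4.9 -2.9 4.2 / 0 0 0]. Elementwise product with the kernel and sum: 3.1·-0.5 + 1.1·1 + 5.9·0.5 + 4.2·-0.5 + 0·-0.5 + 0·1.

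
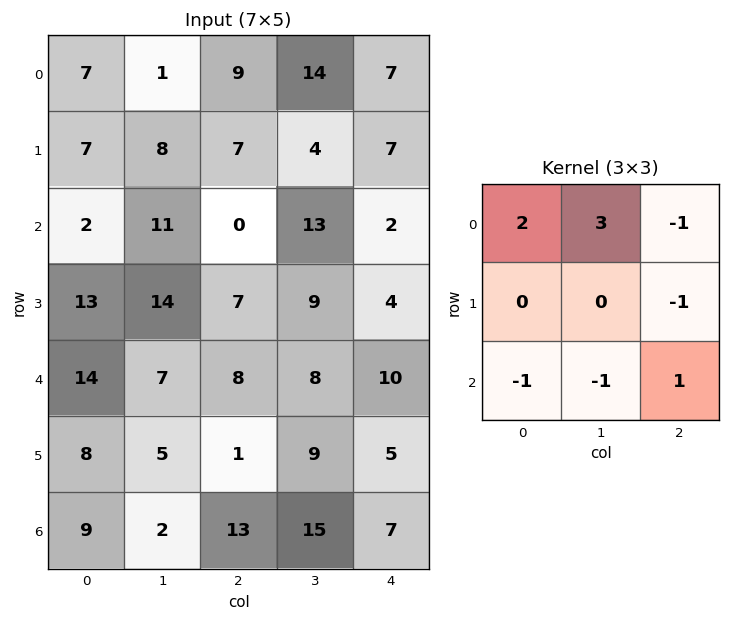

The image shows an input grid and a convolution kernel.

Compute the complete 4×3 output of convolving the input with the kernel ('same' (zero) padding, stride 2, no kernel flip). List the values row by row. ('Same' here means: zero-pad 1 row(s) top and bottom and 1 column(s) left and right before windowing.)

0 -25 -11
3 8 16
15 35 16
17 -11 33

Output[0,0]: The receptive field on the zero-padded input at this output position is [0 0 0 / 0 7 1 / 0 7 8]. Elementwise product with the kernel and sum: 0·2 + 0·3 + 0·-1 + 1·-1 + 0·-1 + 7·-1 + 8·1.
Output[0,1]: The receptive field on the zero-padded input at this output position is [0 0 0 / 1 9 14 / 8 7 4]. Elementwise product with the kernel and sum: 0·2 + 0·3 + 0·-1 + 14·-1 + 8·-1 + 7·-1 + 4·1.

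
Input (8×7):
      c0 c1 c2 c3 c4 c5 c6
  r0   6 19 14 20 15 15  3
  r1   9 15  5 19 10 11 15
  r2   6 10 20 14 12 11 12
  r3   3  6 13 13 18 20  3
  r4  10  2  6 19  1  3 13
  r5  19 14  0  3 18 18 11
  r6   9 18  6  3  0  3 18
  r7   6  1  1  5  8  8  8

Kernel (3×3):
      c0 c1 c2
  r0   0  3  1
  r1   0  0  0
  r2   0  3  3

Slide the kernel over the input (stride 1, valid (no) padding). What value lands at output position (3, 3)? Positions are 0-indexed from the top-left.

182

The receptive field on the input at this output position is [13 18 20 / 19 1 3 / 3 18 18]. Elementwise product with the kernel and sum: 18·3 + 20·1 + 18·3 + 18·3.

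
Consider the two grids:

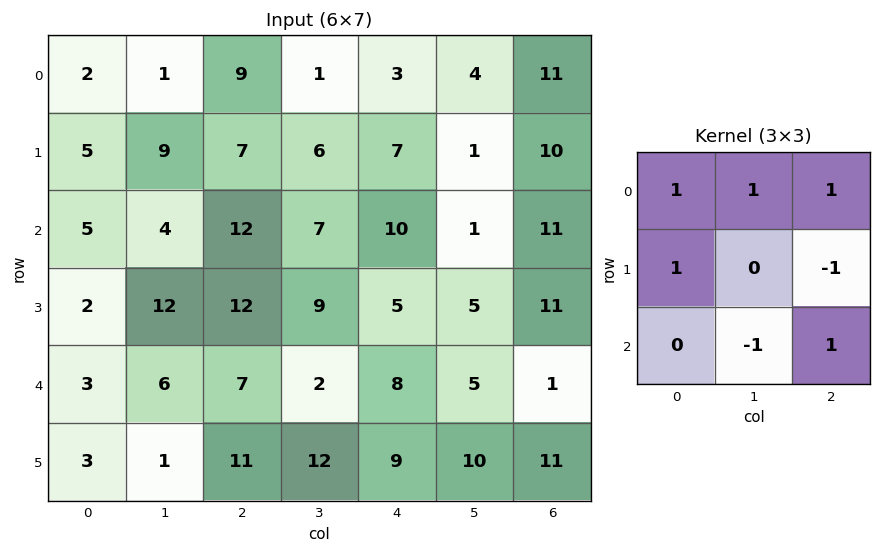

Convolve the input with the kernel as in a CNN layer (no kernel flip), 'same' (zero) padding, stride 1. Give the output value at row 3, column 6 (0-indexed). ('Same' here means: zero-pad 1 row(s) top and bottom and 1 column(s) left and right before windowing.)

The receptive field on the zero-padded input at this output position is [1 11 0 / 5 11 0 / 5 1 0]. Elementwise product with the kernel and sum: 1·1 + 11·1 + 0·1 + 5·1 + 0·-1 + 1·-1 + 0·1.

16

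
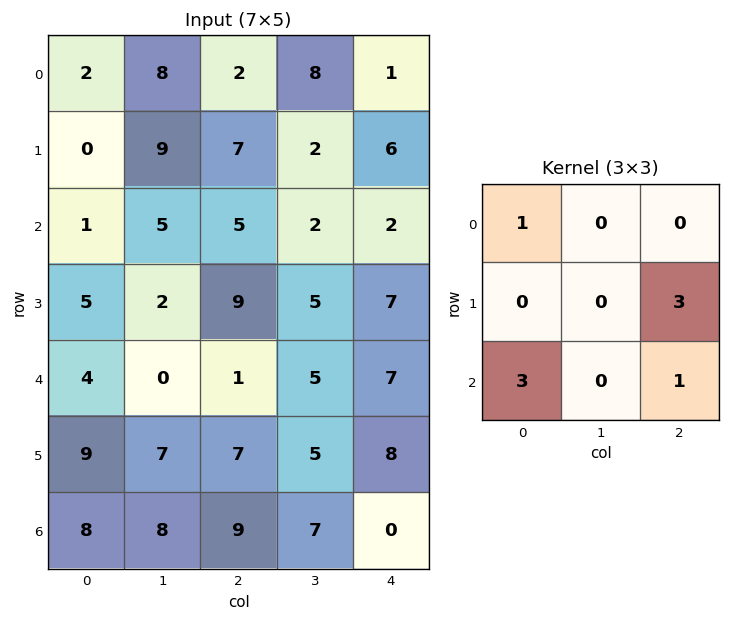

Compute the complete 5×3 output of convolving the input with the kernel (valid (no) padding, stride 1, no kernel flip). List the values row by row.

31 31 37
39 26 47
41 25 36
42 43 59
58 46 52

Output[0,0]: The receptive field on the input at this output position is [2 8 2 / 0 9 7 / 1 5 5]. Elementwise product with the kernel and sum: 2·1 + 7·3 + 1·3 + 5·1.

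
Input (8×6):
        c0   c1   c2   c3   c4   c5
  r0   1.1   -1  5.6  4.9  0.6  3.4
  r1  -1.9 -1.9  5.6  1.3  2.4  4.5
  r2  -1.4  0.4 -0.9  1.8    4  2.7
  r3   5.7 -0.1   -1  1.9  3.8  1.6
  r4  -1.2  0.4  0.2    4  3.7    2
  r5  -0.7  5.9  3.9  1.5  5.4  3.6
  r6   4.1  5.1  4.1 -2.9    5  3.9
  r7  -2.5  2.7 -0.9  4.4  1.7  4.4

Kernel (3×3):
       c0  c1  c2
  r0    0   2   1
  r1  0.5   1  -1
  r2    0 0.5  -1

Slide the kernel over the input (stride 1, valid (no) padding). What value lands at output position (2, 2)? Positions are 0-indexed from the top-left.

3.5

The receptive field on the input at this output position is [-0.9 1.8 4 / -1 1.9 3.8 / 0.2 4 3.7]. Elementwise product with the kernel and sum: 1.8·2 + 4·1 + -1·0.5 + 1.9·1 + 3.8·-1 + 4·0.5 + 3.7·-1.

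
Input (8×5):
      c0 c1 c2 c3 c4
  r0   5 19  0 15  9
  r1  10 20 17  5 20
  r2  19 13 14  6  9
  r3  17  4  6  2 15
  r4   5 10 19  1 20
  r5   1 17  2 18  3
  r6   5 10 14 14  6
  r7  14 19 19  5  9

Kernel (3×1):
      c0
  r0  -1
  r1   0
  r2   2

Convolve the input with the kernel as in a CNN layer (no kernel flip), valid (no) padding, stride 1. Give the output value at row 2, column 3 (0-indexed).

The receptive field on the input at this output position is [6 / 2 / 1]. Elementwise product with the kernel and sum: 6·-1 + 1·2.

-4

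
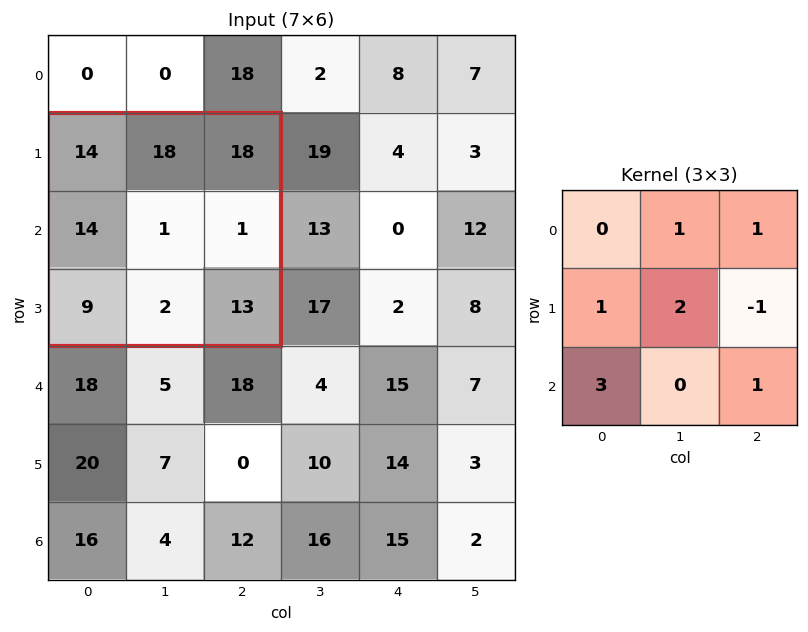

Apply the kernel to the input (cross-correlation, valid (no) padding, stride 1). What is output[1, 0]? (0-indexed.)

The receptive field on the input at this output position is [14 18 18 / 14 1 1 / 9 2 13]. Elementwise product with the kernel and sum: 18·1 + 18·1 + 14·1 + 1·2 + 1·-1 + 9·3 + 13·1.

91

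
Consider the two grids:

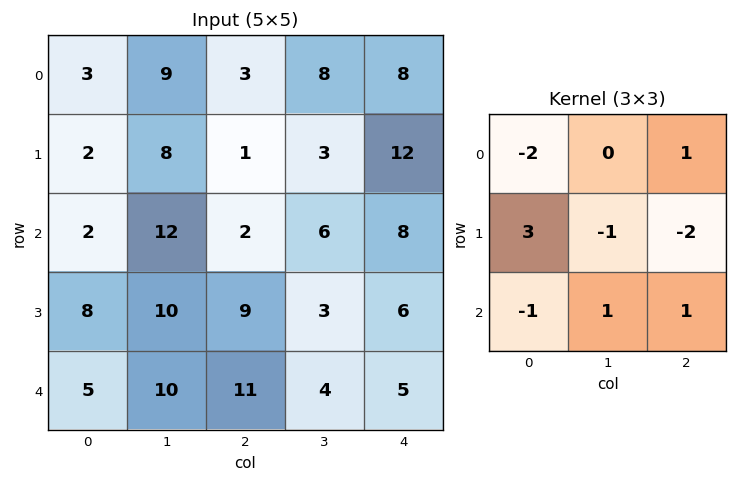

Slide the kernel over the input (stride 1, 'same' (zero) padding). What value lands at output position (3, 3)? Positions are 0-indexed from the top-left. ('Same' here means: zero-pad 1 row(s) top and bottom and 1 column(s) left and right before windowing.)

The receptive field on the zero-padded input at this output position is [2 6 8 / 9 3 6 / 11 4 5]. Elementwise product with the kernel and sum: 2·-2 + 8·1 + 9·3 + 3·-1 + 6·-2 + 11·-1 + 4·1 + 5·1.

14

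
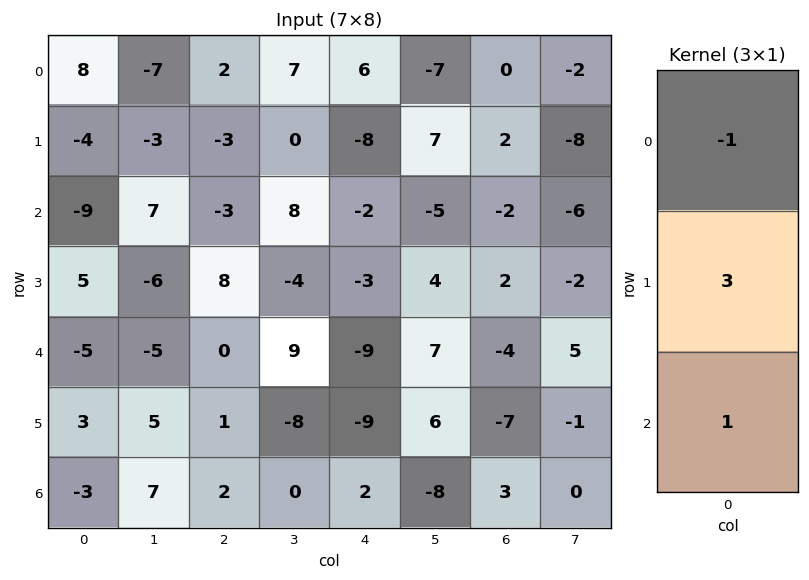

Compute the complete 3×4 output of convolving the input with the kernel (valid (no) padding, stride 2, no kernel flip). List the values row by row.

-29 -14 -32 4
19 27 -16 4
11 5 -16 -14

Output[0,0]: The receptive field on the input at this output position is [8 / -4 / -9]. Elementwise product with the kernel and sum: 8·-1 + -4·3 + -9·1.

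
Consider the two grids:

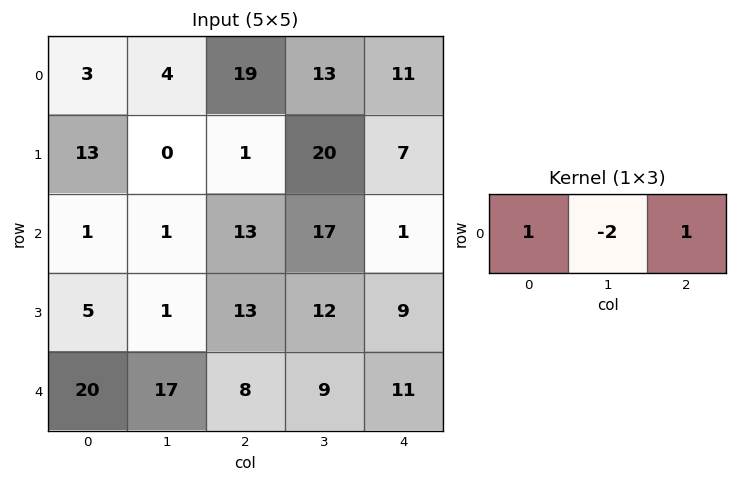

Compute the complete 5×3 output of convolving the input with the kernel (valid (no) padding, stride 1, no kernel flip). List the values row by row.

14 -21 4
14 18 -32
12 -8 -20
16 -13 -2
-6 10 1

Output[0,0]: The receptive field on the input at this output position is [3 4 19]. Elementwise product with the kernel and sum: 3·1 + 4·-2 + 19·1.
Output[0,1]: The receptive field on the input at this output position is [4 19 13]. Elementwise product with the kernel and sum: 4·1 + 19·-2 + 13·1.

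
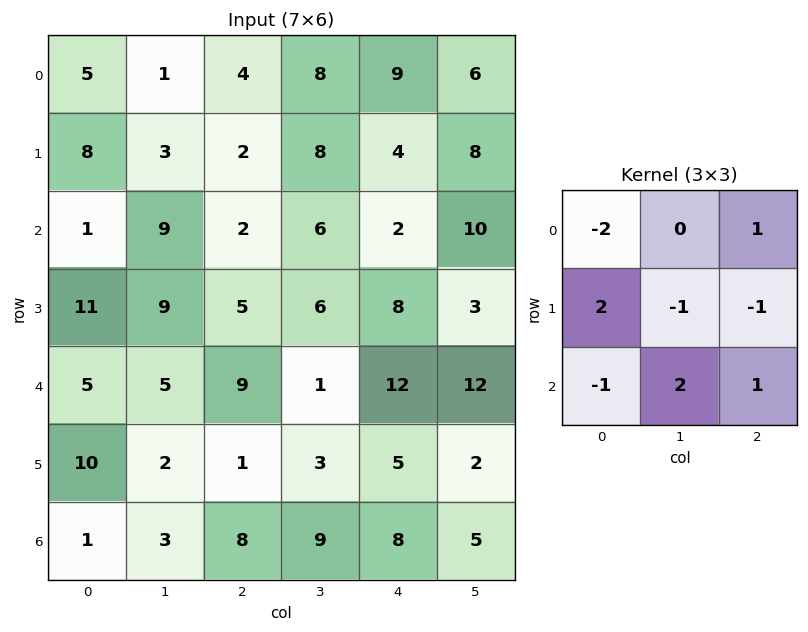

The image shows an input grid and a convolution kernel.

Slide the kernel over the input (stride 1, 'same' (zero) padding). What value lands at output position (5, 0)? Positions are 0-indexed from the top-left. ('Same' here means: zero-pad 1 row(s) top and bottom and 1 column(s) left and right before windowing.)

-2

The receptive field on the zero-padded input at this output position is [0 5 5 / 0 10 2 / 0 1 3]. Elementwise product with the kernel and sum: 0·-2 + 5·1 + 0·2 + 10·-1 + 2·-1 + 0·-1 + 1·2 + 3·1.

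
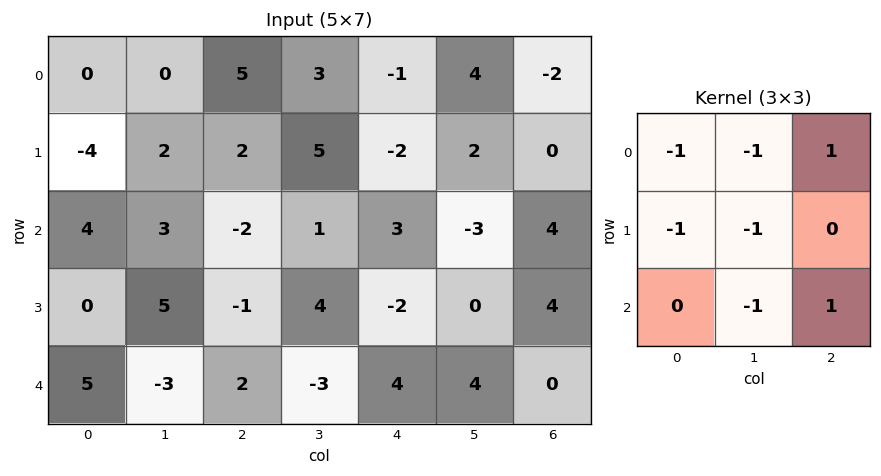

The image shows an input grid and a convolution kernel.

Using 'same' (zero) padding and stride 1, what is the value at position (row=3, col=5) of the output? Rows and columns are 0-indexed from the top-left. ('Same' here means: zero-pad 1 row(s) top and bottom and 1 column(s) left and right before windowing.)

2

The receptive field on the zero-padded input at this output position is [3 -3 4 / -2 0 4 / 4 4 0]. Elementwise product with the kernel and sum: 3·-1 + -3·-1 + 4·1 + -2·-1 + 0·-1 + 4·-1 + 0·1.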